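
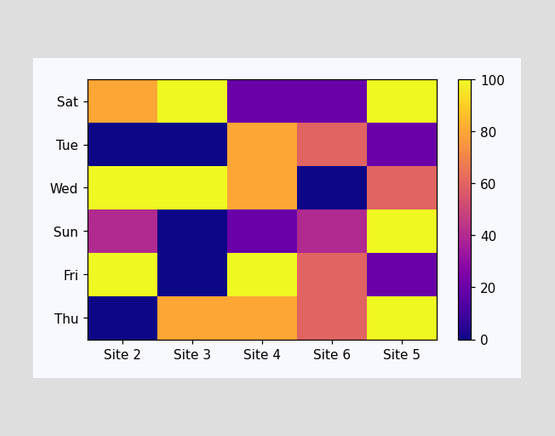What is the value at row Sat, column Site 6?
20

Matching cell (Sat, Site 6) against the colorbar gives 20.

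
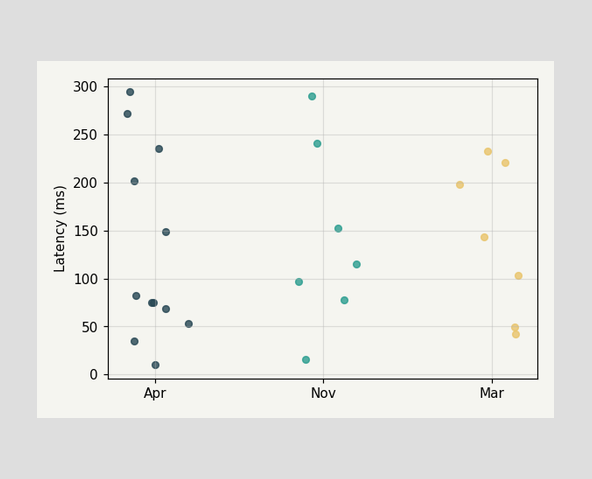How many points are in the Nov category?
Counting the markers in the Nov column gives 7.

7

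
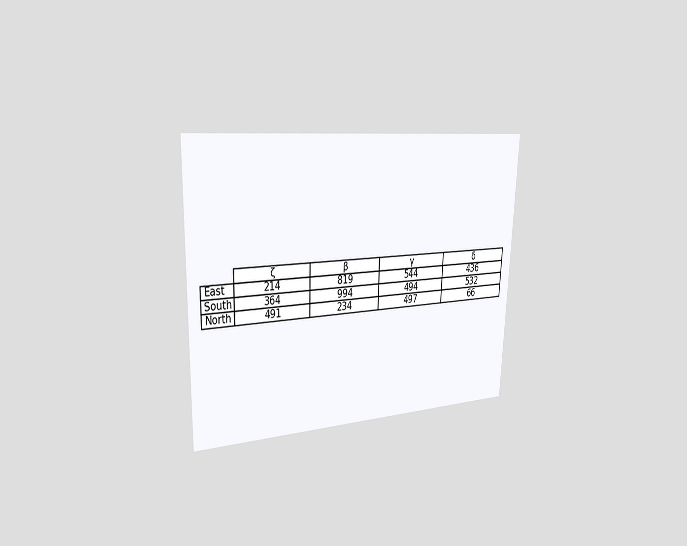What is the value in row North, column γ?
497

The chart is tilted about 2° clockwise and viewed slightly from the left. The (North, γ) cell reads 497.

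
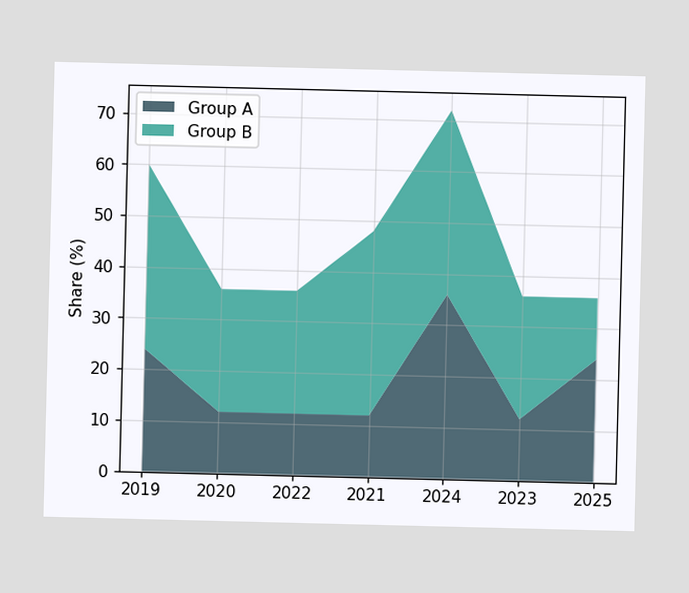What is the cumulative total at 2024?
The stacked total at 2024 reaches 72%.

72%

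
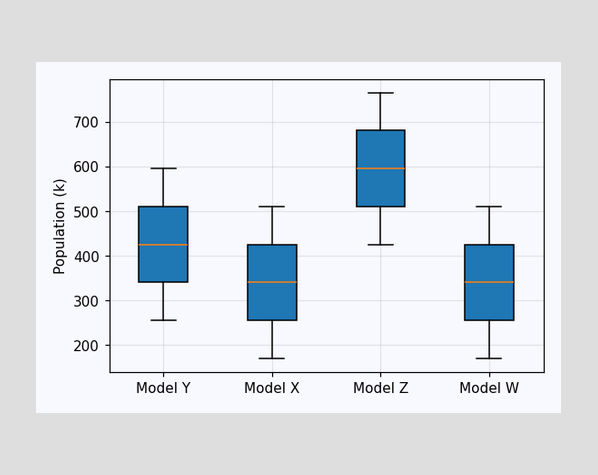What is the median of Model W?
The median line in the Model W box sits at 340k.

340k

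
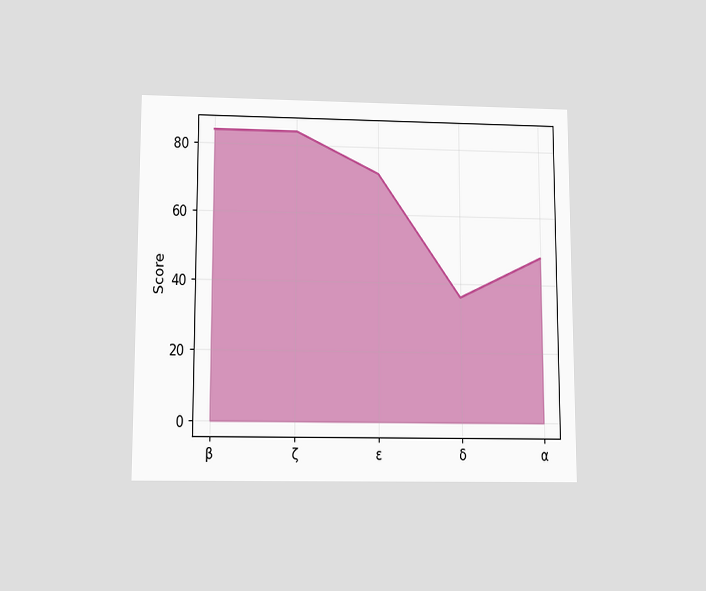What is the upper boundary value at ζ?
The chart is viewed slightly from below. At ζ the upper boundary is at 84.

84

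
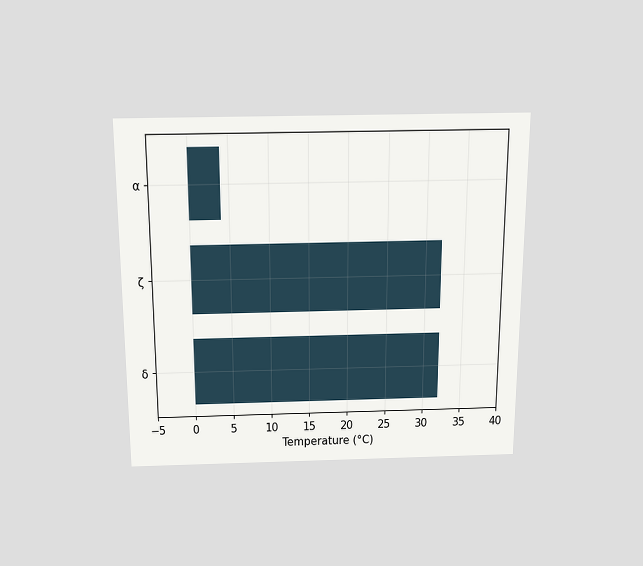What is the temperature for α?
4°C

The chart is viewed slightly from above. Reading along the chart's x-axis, the α bar reaches 4°C.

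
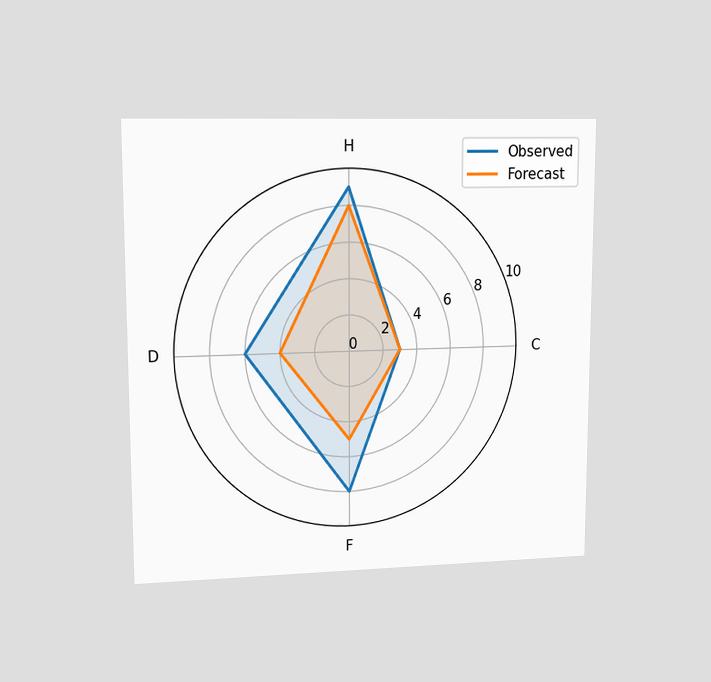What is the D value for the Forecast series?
The chart is viewed at a slight angle. On the D axis, Forecast reaches 4.

4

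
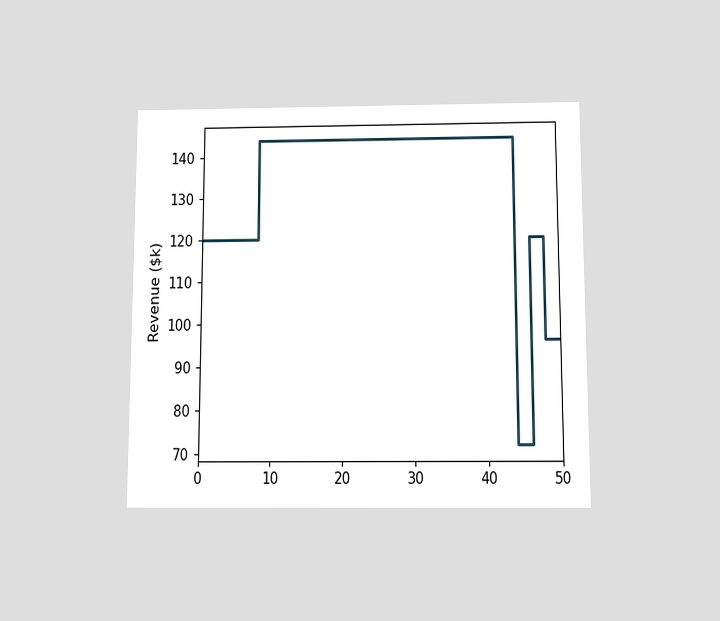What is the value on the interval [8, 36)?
$144k

The chart is viewed slightly from below. On [8, 36) the step sits at $144k.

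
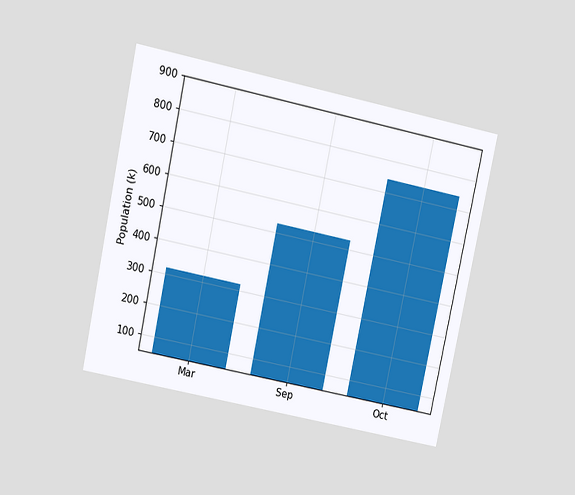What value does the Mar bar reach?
The chart is tilted about 12° clockwise and viewed at a slight angle. Reading along the chart's y-axis, the Mar bar reaches 318k.

318k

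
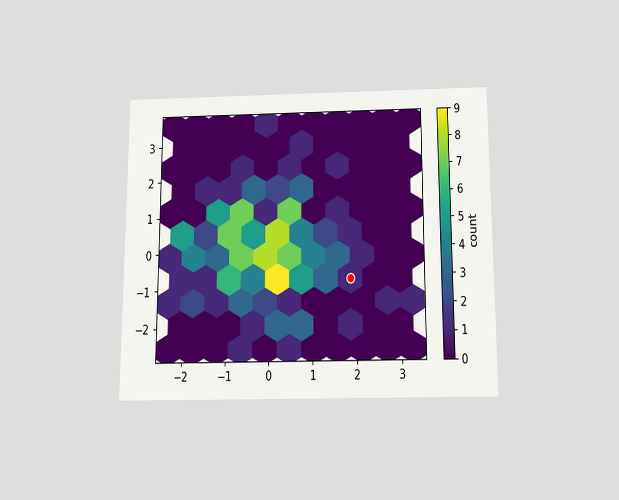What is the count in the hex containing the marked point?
The chart is viewed slightly from below. The marked hex reads 1 on the colorbar.

1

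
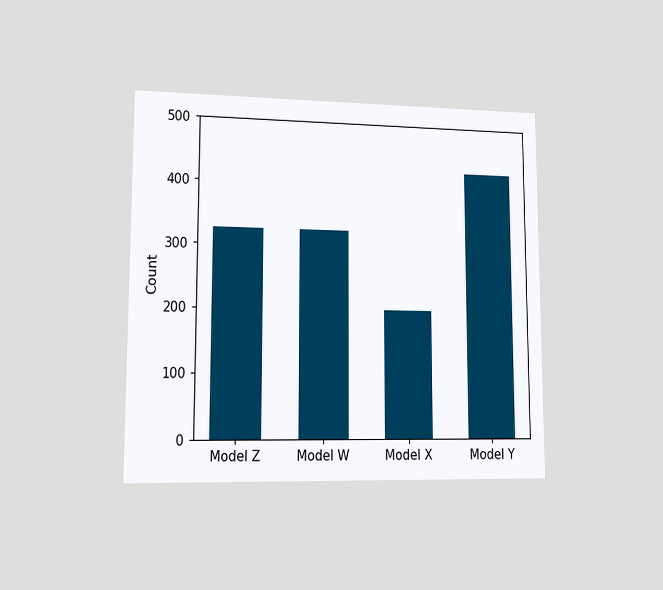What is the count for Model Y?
The chart is viewed at a slight angle. Reading along the chart's y-axis, the Model Y bar reaches 425.

425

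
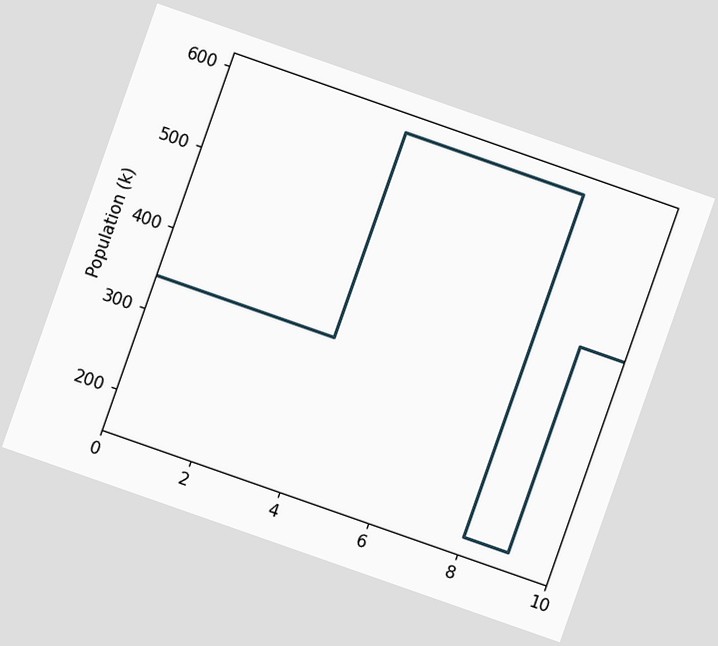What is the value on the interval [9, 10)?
The chart is tilted about 19° clockwise. On [9, 10) the step sits at 425k.

425k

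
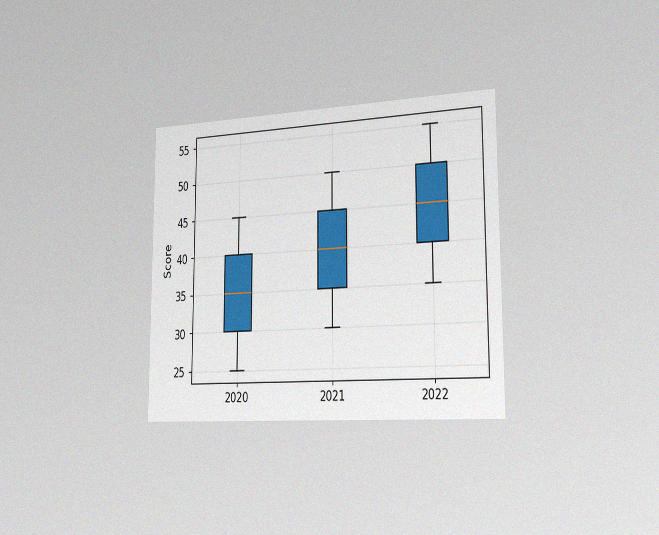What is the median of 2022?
45

The chart is viewed slightly from the right, with some photo noise. The median line in the 2022 box sits at 45.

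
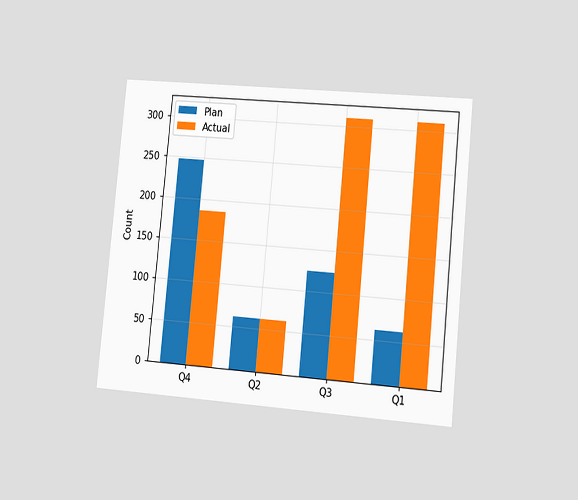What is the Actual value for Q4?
The chart is tilted about 5° clockwise and viewed slightly from the right. The Actual bar at Q4 reaches 186 on the y-axis.

186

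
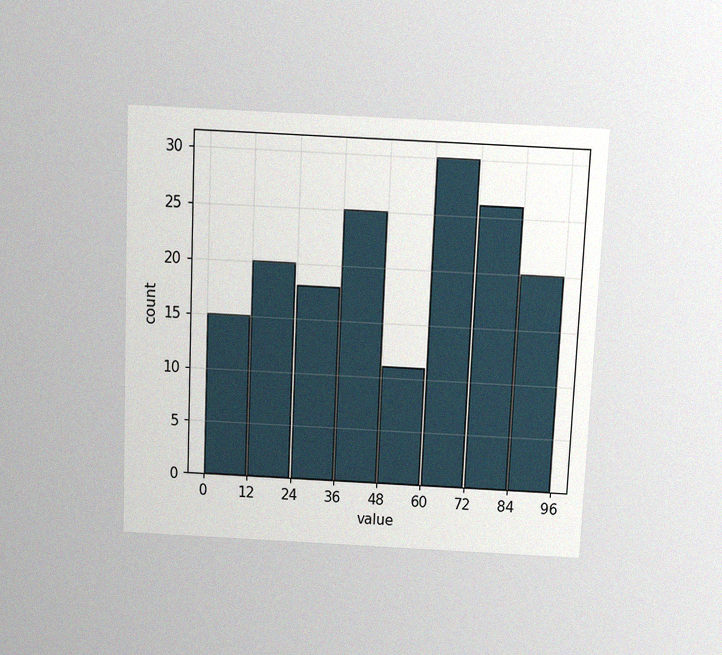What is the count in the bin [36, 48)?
The chart is tilted about 3° clockwise and viewed slightly from above, with some photo noise. The [36, 48) bin has height 25.

25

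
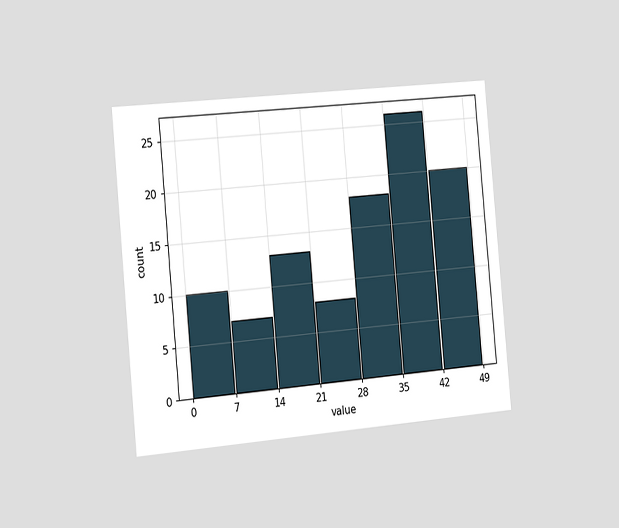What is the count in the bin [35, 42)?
The chart is tilted about 5° counter-clockwise and viewed slightly from the left. The [35, 42) bin has height 26.

26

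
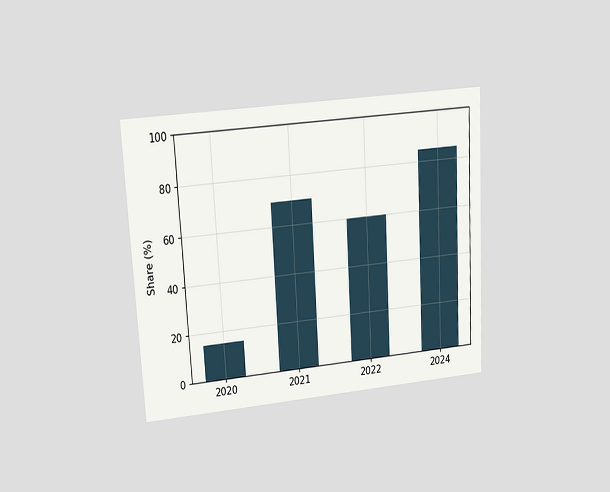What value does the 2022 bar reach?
60%

The chart is tilted about 3° counter-clockwise and viewed at a slight angle. Reading along the chart's y-axis, the 2022 bar reaches 60%.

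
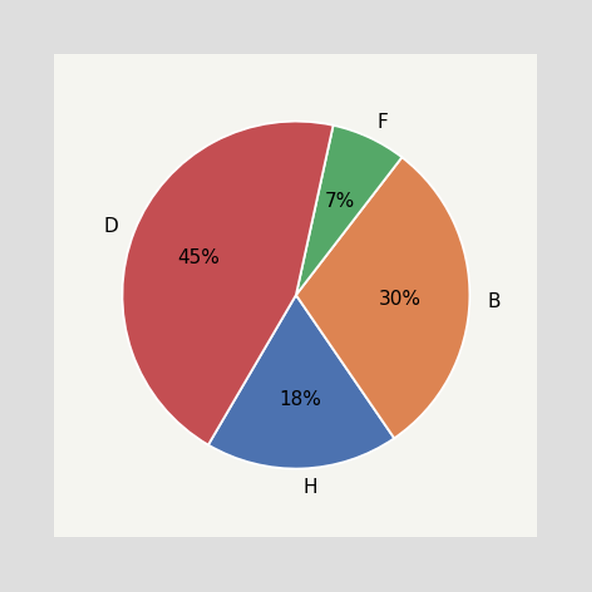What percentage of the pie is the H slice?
The H slice takes up 18% of the pie.

18%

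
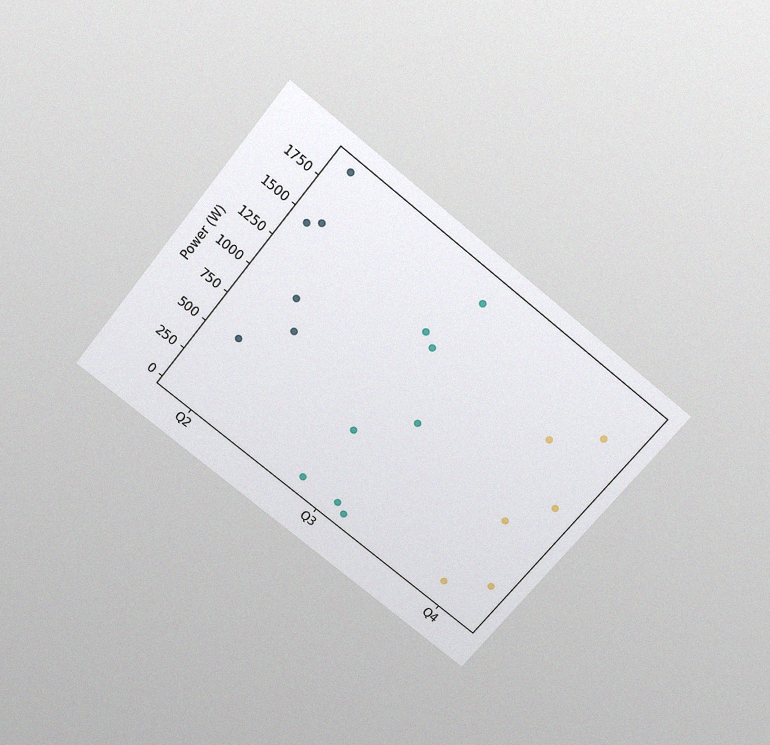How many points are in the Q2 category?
6

The chart is tilted about 39° clockwise and viewed slightly from above, with some photo noise. Counting the markers in the Q2 column gives 6.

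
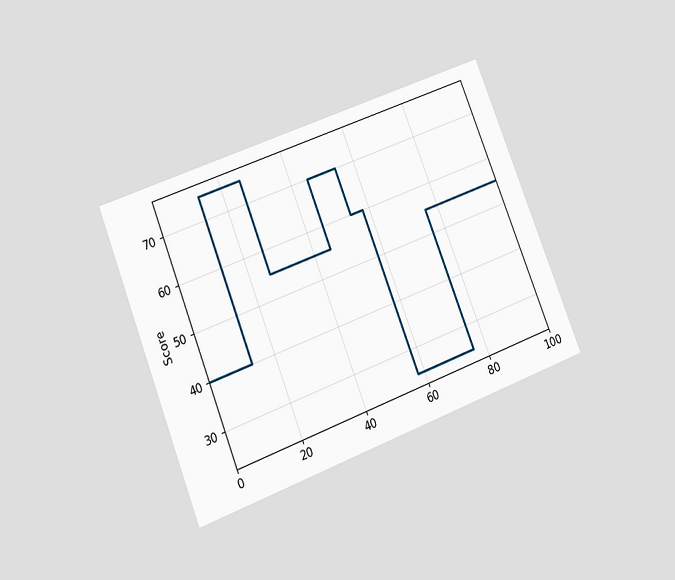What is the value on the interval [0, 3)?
The chart is tilted about 21° counter-clockwise and viewed at a slight angle. On [0, 3) the step sits at 40.

40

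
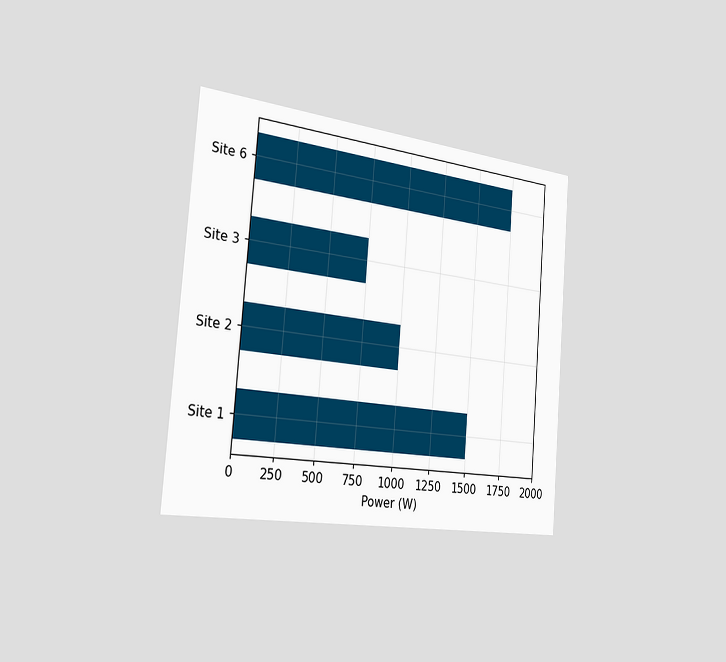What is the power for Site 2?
1000W

The chart is tilted about 5° clockwise and viewed slightly from the left. Reading along the chart's x-axis, the Site 2 bar reaches 1000W.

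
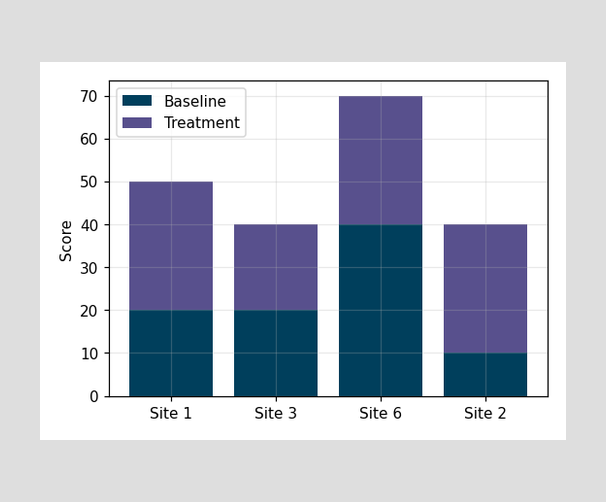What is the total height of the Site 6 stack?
70

The Site 6 stack's top reaches 70 on the y-axis.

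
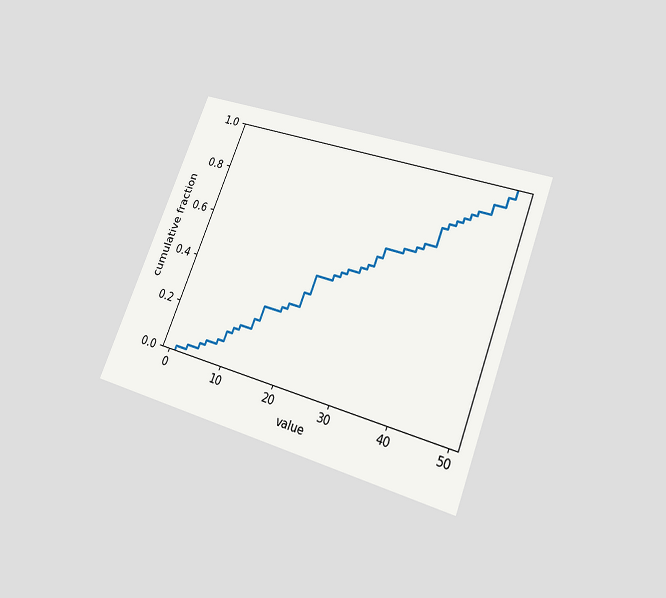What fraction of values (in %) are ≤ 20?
The chart is tilted about 21° clockwise and viewed slightly from below. At x=20 the ECDF step is at 38%.

38%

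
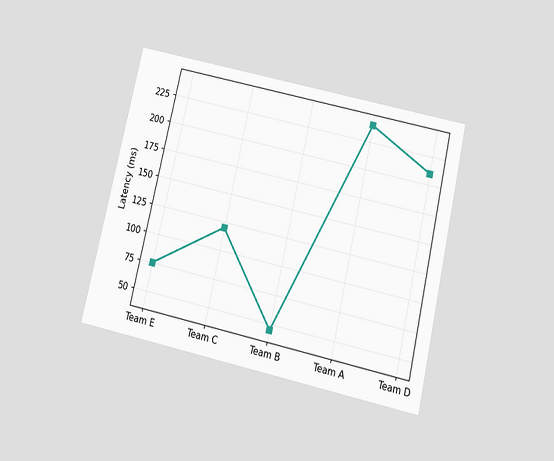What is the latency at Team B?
The chart is tilted about 13° clockwise and viewed slightly from below. At Team B, the line is at 45ms.

45ms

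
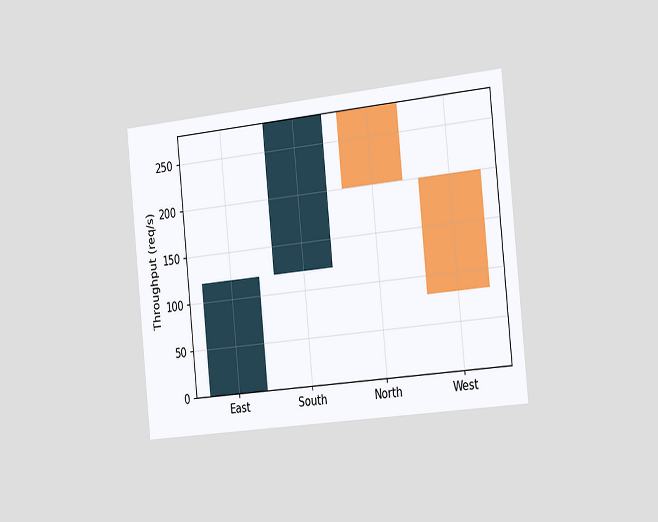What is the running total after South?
The chart is tilted about 6° counter-clockwise and viewed slightly from the right. After South the running total reaches 280req/s.

280req/s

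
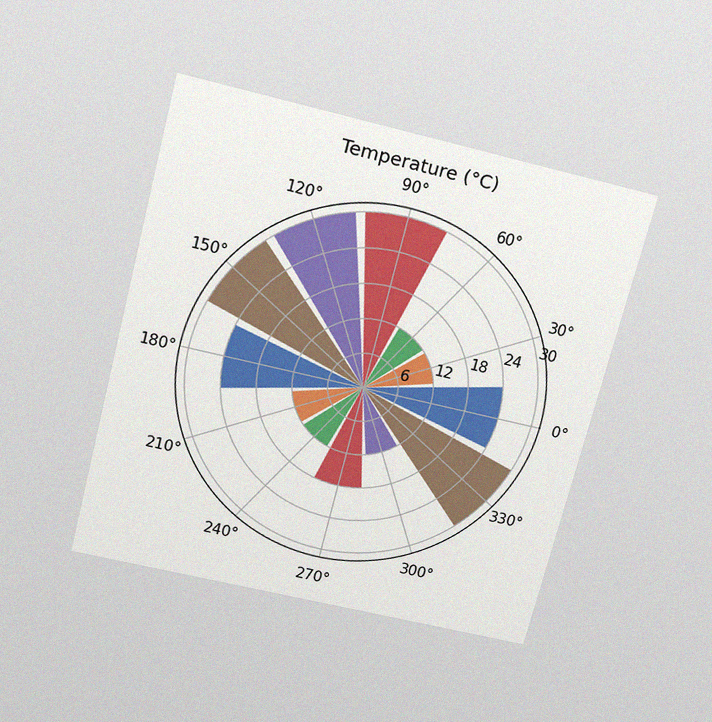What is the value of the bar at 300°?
The chart is tilted about 14° clockwise and viewed slightly from above, with some photo noise. The bar at 300° reaches 12°C on the radial axis.

12°C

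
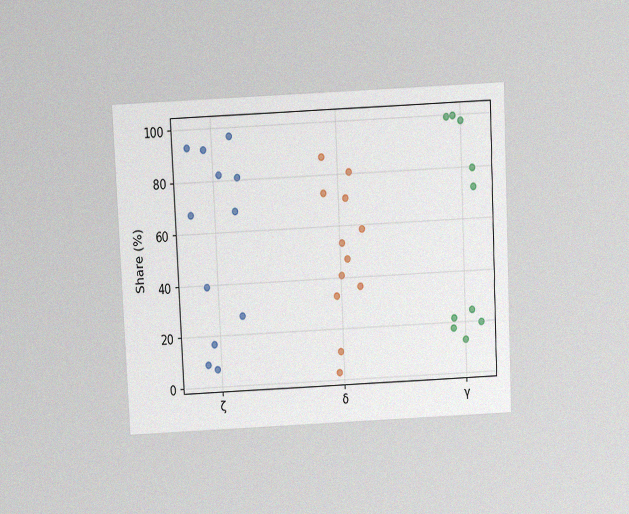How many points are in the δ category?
The chart is tilted about 3° counter-clockwise and viewed slightly from above, with some photo noise. Counting the markers in the δ column gives 12.

12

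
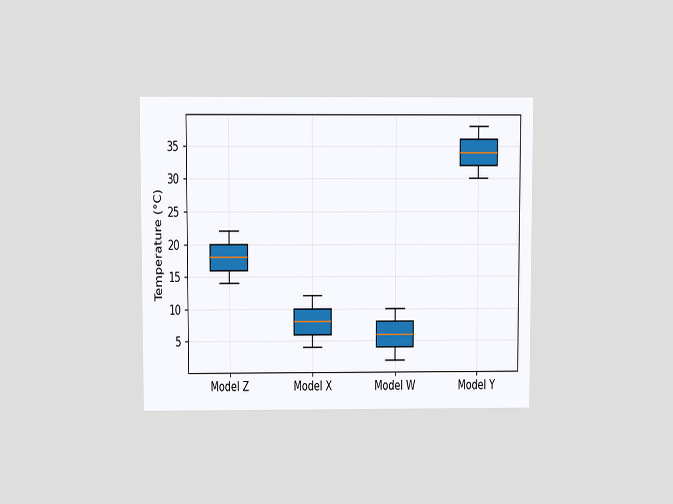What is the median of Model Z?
The chart is viewed slightly from above. The median line in the Model Z box sits at 18°C.

18°C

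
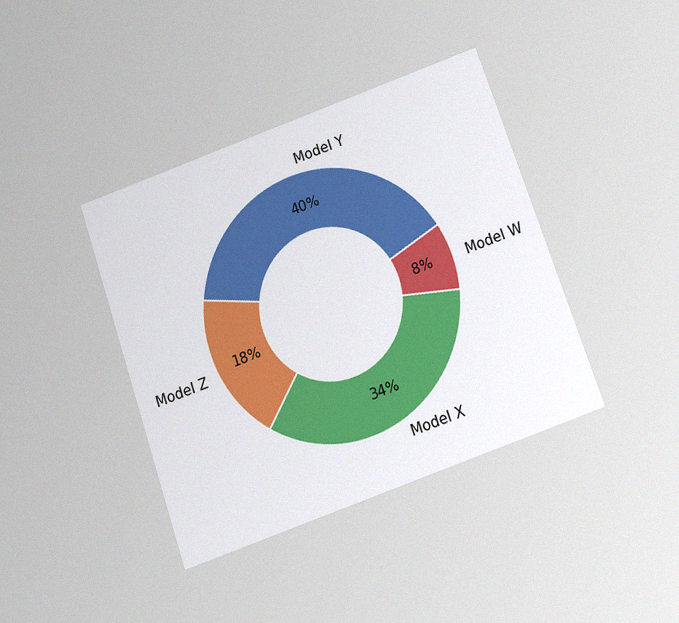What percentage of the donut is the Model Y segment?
40%

The chart is tilted about 19° counter-clockwise and viewed slightly from below, with some photo noise. The Model Y segment takes up 40% of the ring.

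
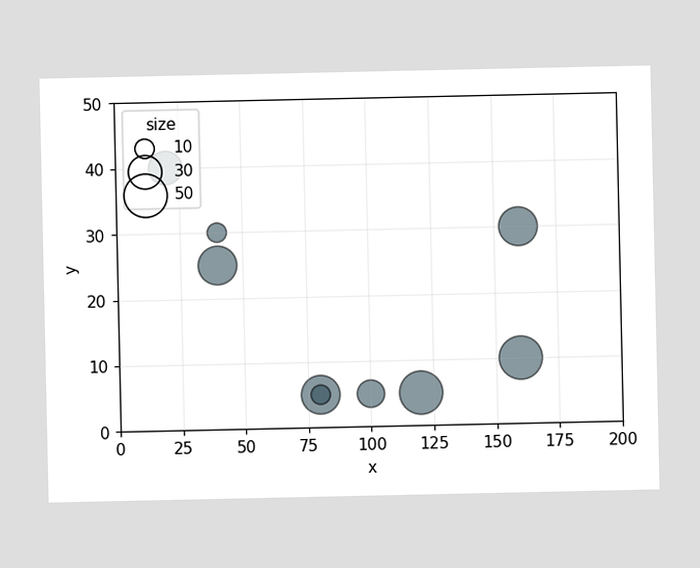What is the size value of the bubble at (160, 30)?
40

Matching the bubble at (160, 30) against the size legend gives 40.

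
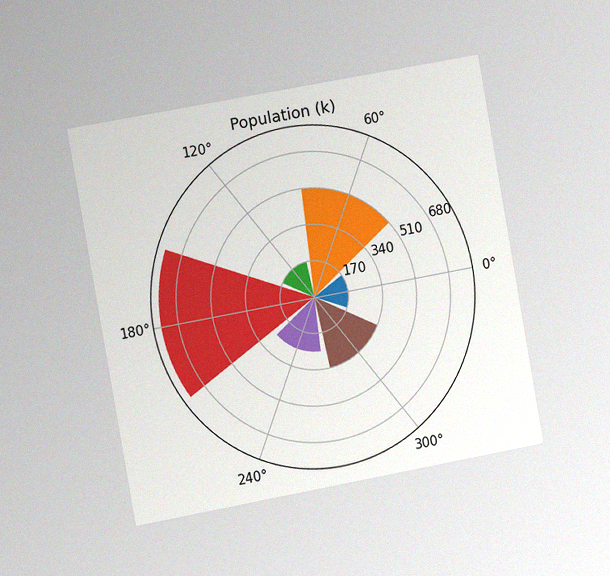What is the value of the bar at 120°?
The chart is tilted about 10° counter-clockwise and viewed at a slight angle, with some photo noise. The bar at 120° reaches 170k on the radial axis.

170k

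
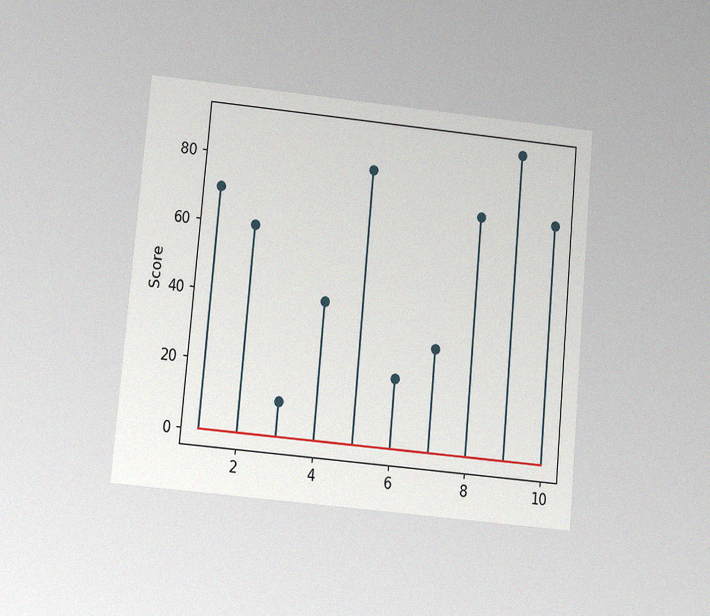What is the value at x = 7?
30

The chart is tilted about 5° clockwise and viewed at a slight angle, with some photo noise. The stem at x=7 reaches 30.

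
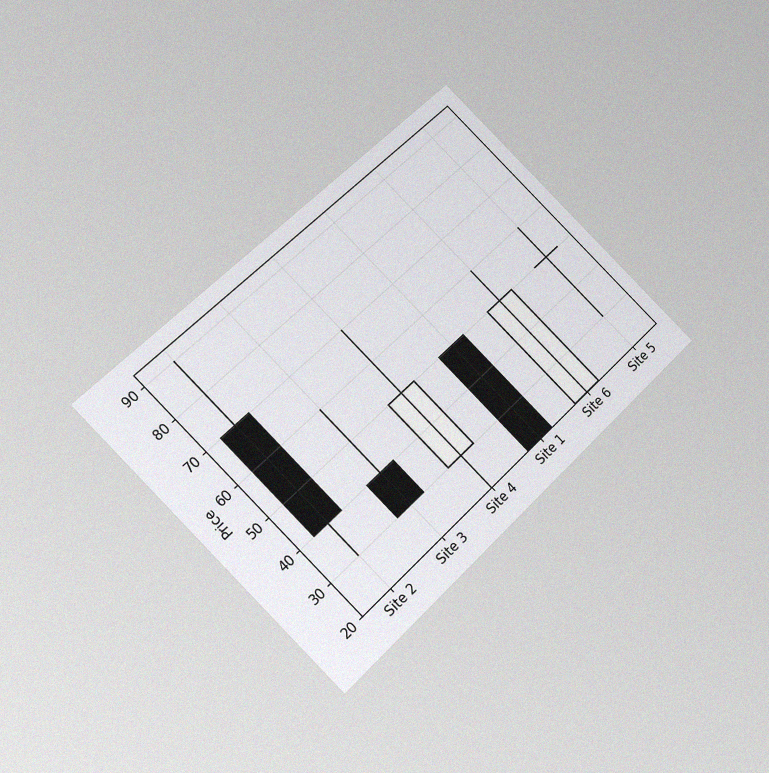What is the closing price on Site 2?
40

The chart is tilted about 45° counter-clockwise and viewed at a slight angle, with some photo noise. The Site 2 candle closes at 40.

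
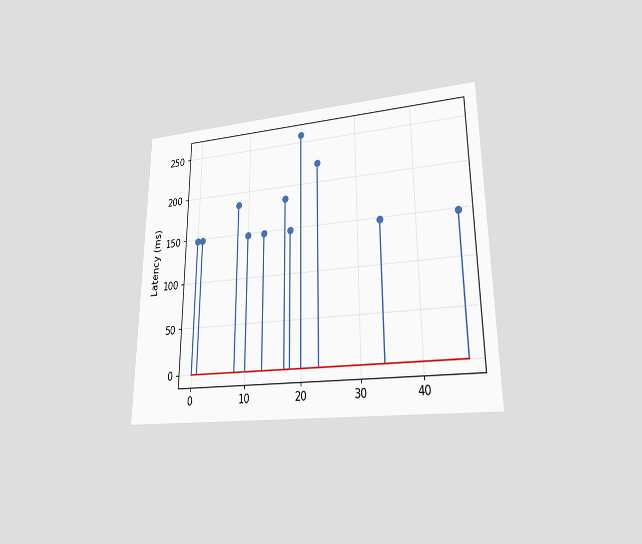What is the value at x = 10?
148ms

The chart is viewed at a slight angle. The stem at x=10 reaches 148ms.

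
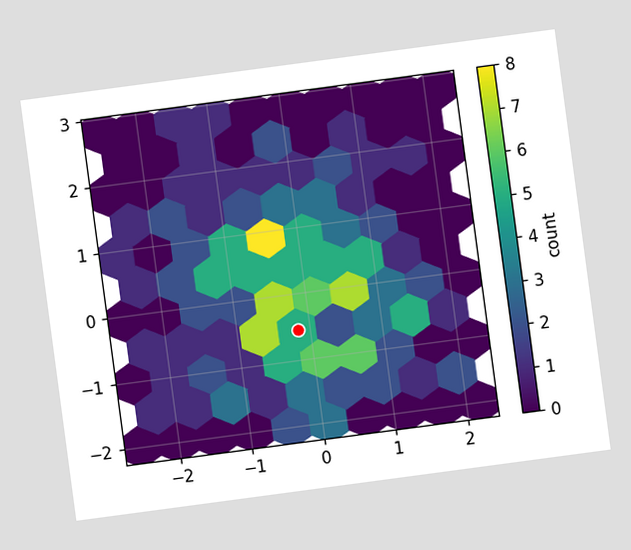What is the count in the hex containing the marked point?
The chart is tilted about 8° counter-clockwise. The marked hex reads 5 on the colorbar.

5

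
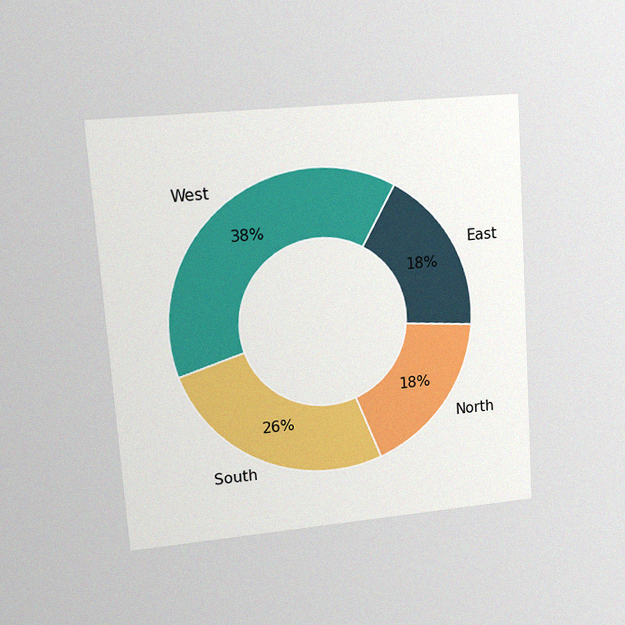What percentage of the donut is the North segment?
The chart is tilted about 4° counter-clockwise and viewed at a slight angle, with some photo noise. The North segment takes up 18% of the ring.

18%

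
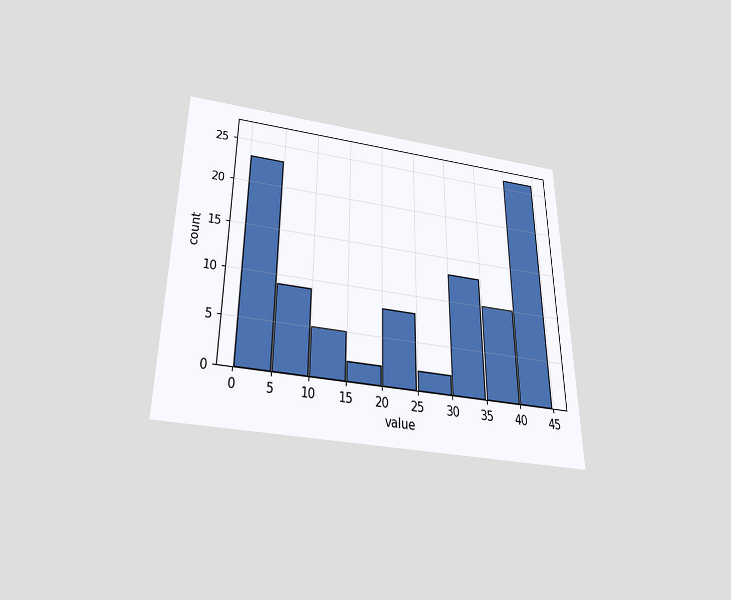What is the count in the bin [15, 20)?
2

The chart is viewed slightly from below. The [15, 20) bin has height 2.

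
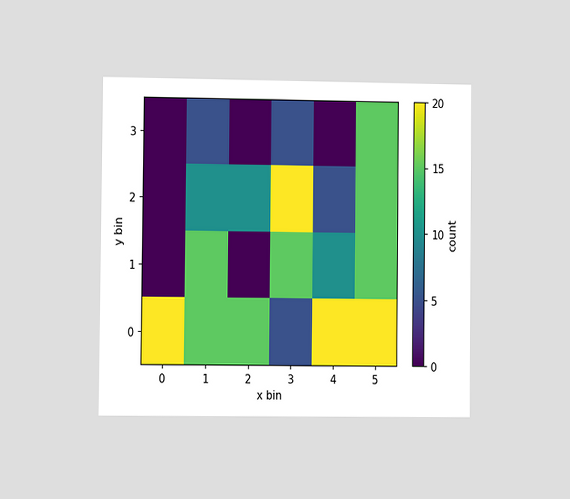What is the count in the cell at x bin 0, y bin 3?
The chart is viewed at a slight angle. Matching the cell (0, 3) against the colorbar gives 0.

0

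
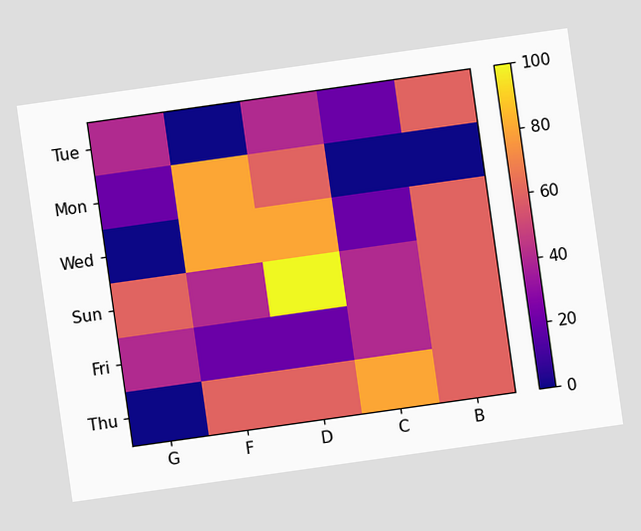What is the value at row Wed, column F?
The chart is tilted about 8° counter-clockwise. Matching cell (Wed, F) against the colorbar gives 80.

80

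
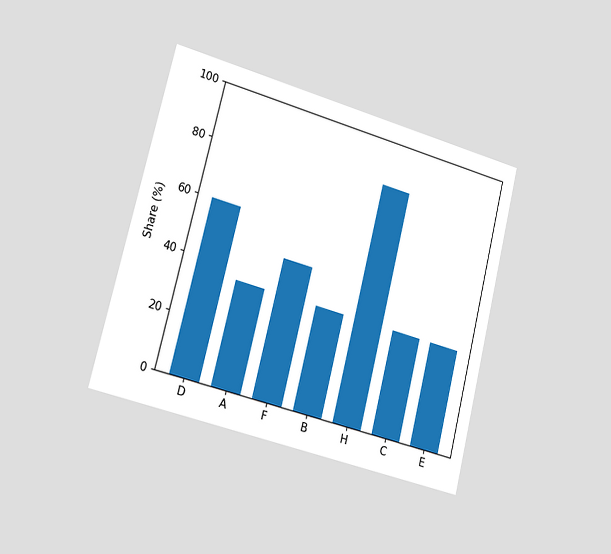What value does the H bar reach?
The chart is tilted about 14° clockwise and viewed slightly from the left. Reading along the chart's y-axis, the H bar reaches 84%.

84%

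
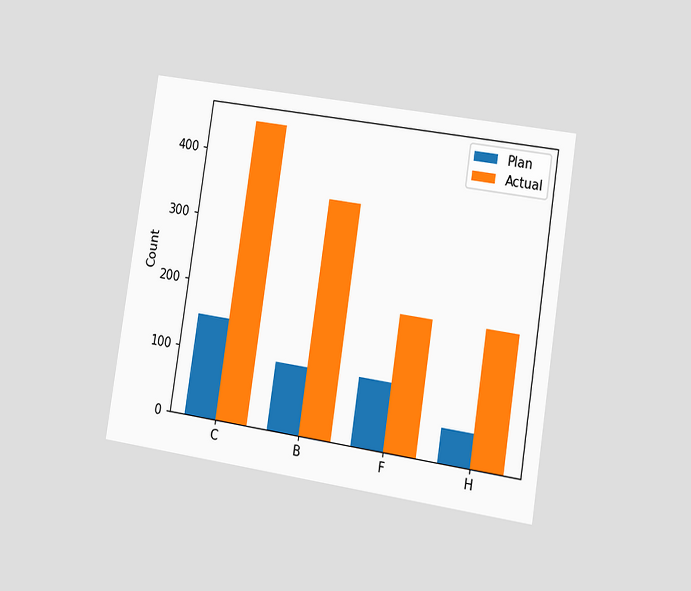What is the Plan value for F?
The chart is tilted about 9° clockwise and viewed at a slight angle. The Plan bar at F reaches 100 on the y-axis.

100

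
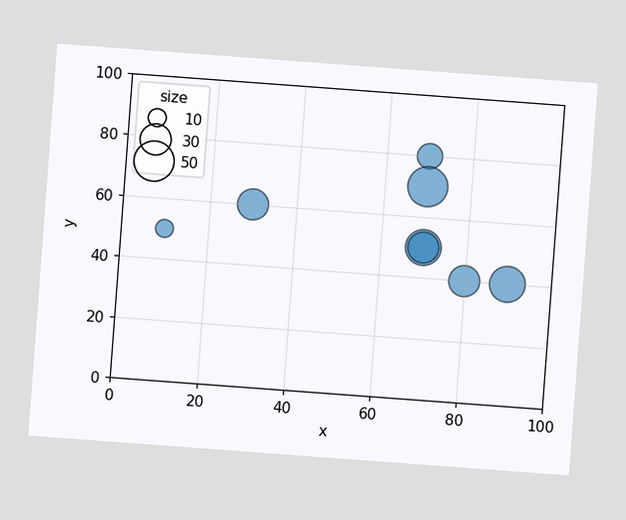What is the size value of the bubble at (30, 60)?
30

The chart is tilted about 4° clockwise. Matching the bubble at (30, 60) against the size legend gives 30.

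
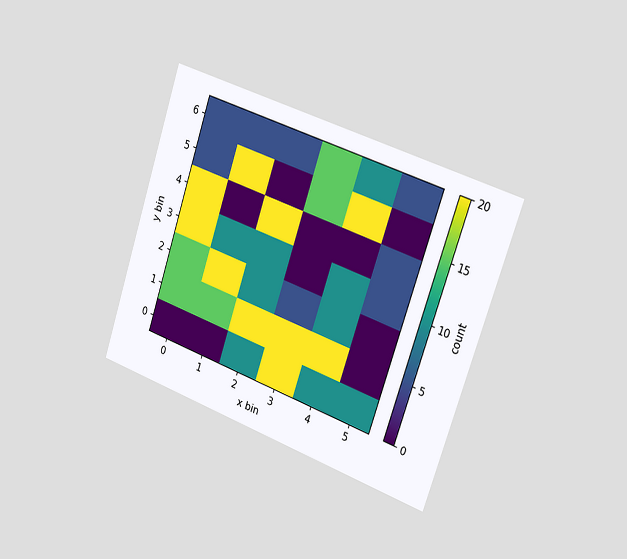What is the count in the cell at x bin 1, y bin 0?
The chart is tilted about 18° clockwise and viewed slightly from the right. Matching the cell (1, 0) against the colorbar gives 0.

0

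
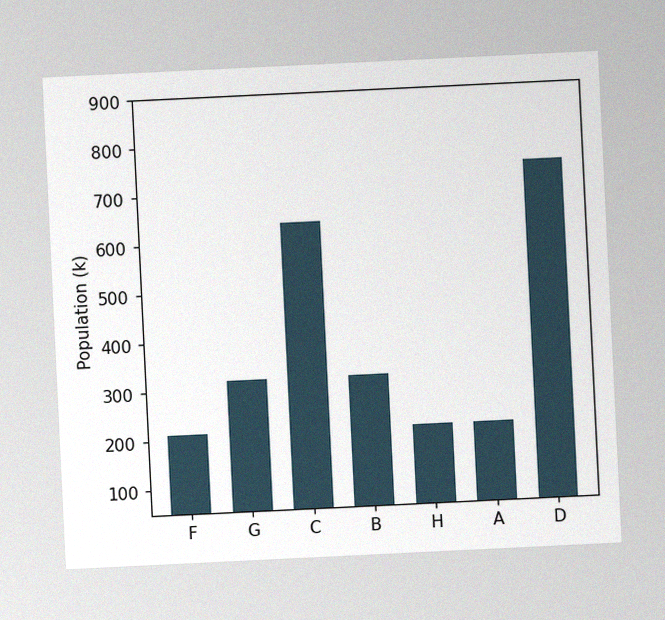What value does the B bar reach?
318k

The chart is tilted about 3° counter-clockwise, with some photo noise. Reading along the chart's y-axis, the B bar reaches 318k.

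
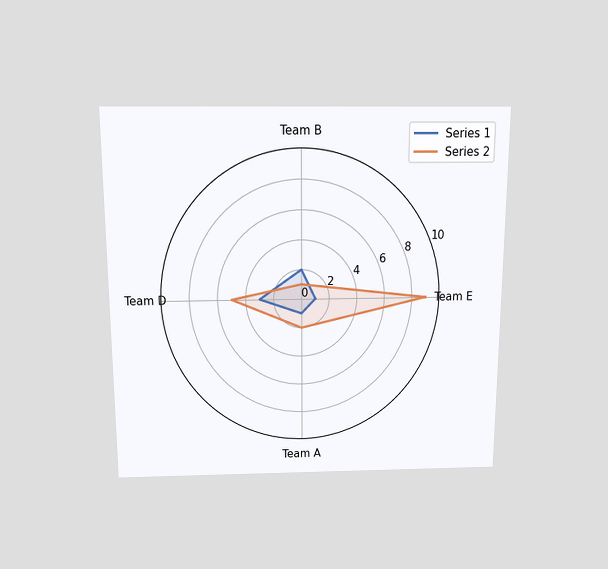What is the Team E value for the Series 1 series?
The chart is viewed slightly from above. On the Team E axis, Series 1 reaches 1.

1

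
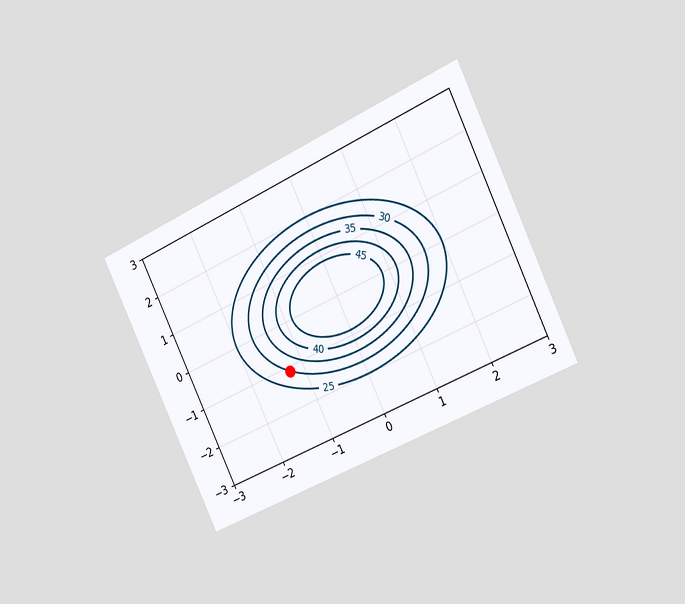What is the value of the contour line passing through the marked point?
30

The chart is tilted about 26° counter-clockwise and viewed slightly from the right. The marked point sits on the contour labelled 30.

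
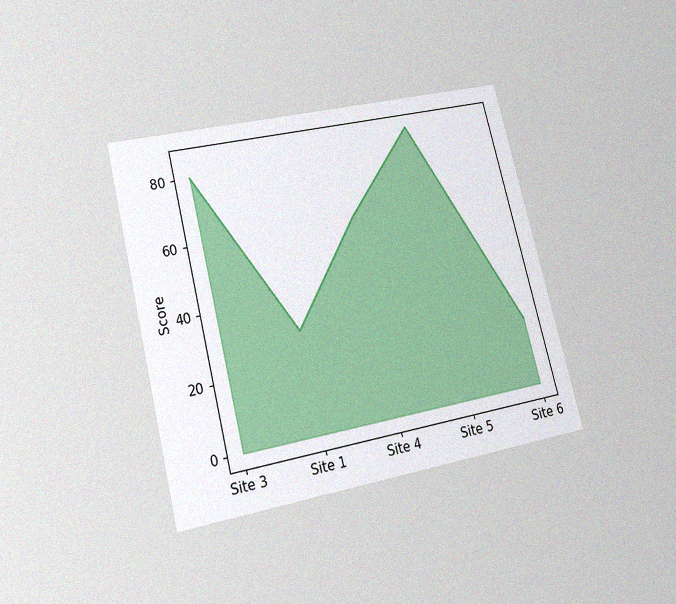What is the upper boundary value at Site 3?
The chart is tilted about 14° counter-clockwise and viewed slightly from below, with some photo noise. At Site 3 the upper boundary is at 80.

80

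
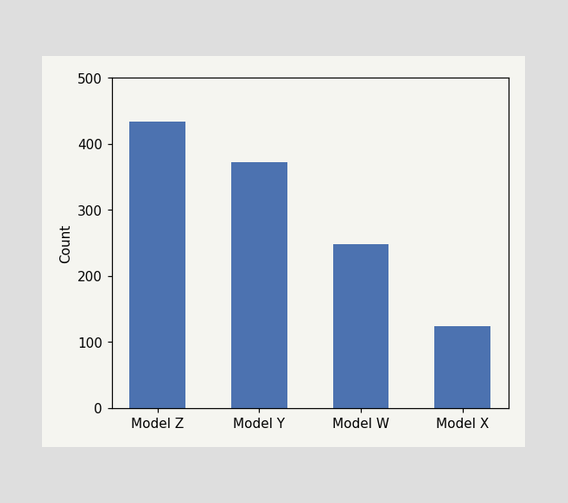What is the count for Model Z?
434

Reading along the chart's y-axis, the Model Z bar reaches 434.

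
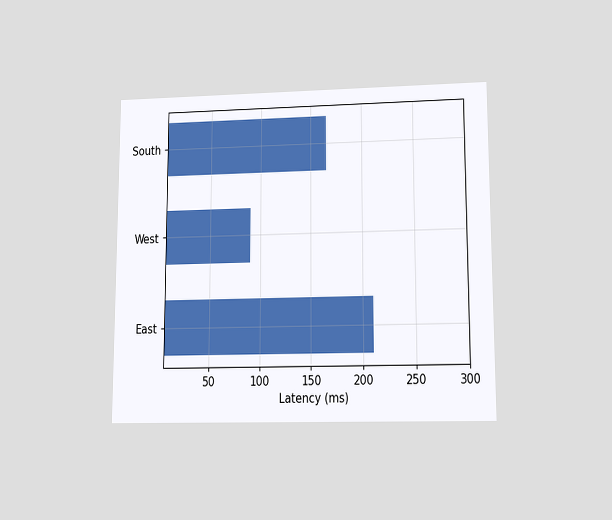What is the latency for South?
165ms

The chart is viewed at a slight angle. Reading along the chart's x-axis, the South bar reaches 165ms.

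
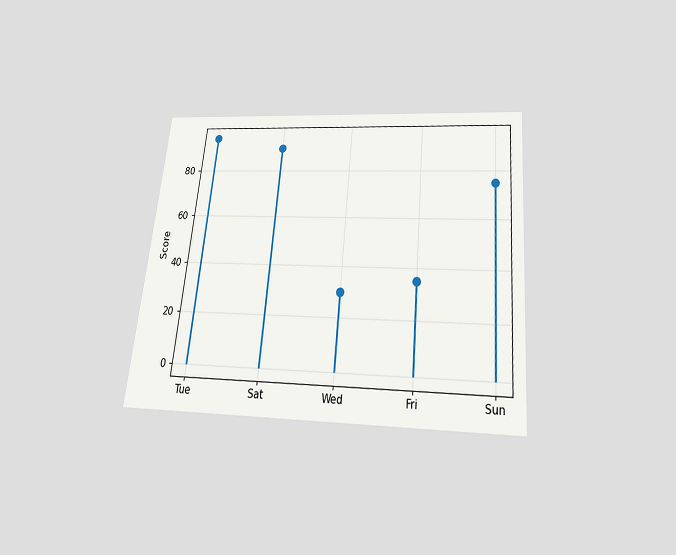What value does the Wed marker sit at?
30

The chart is tilted about 5° clockwise and viewed slightly from below. The Wed marker sits at 30.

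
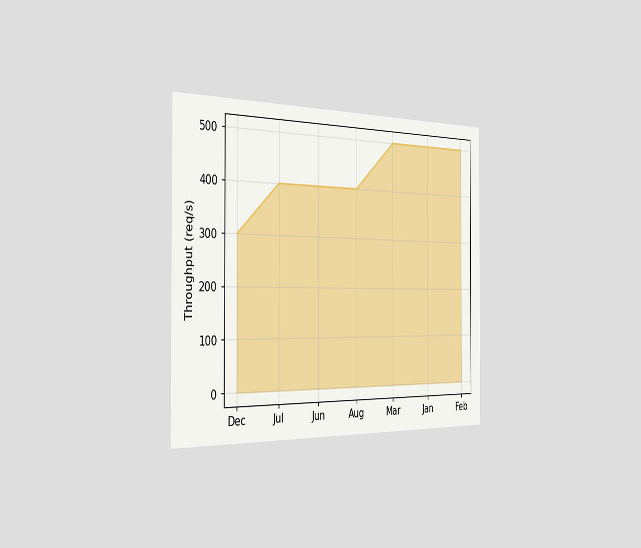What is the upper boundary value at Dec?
The chart is viewed slightly from the left. At Dec the upper boundary is at 300req/s.

300req/s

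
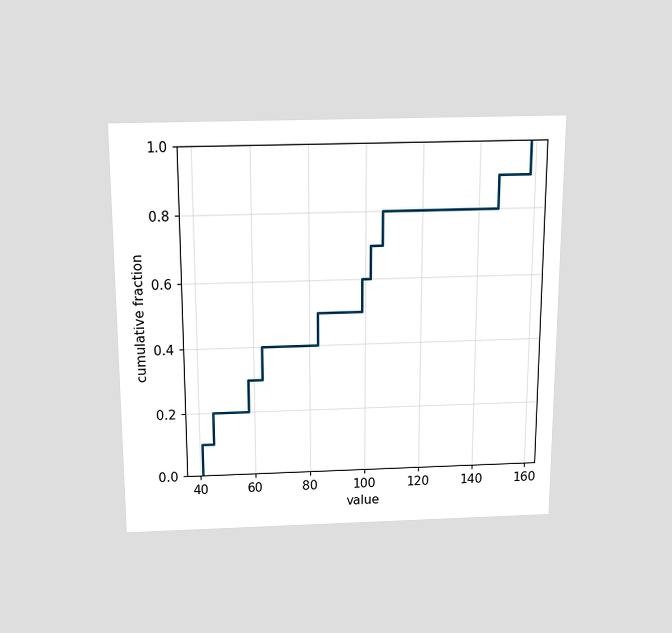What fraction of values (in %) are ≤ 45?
The chart is viewed slightly from above. At x=45 the ECDF step is at 20%.

20%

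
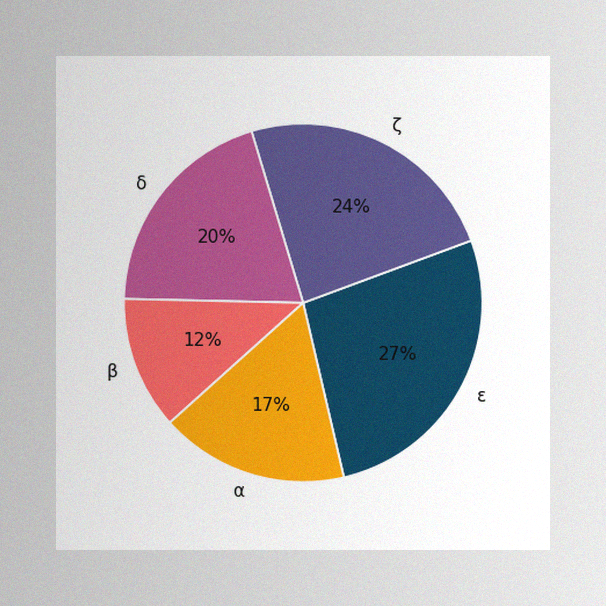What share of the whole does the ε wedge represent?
27%

The image has some photo noise and uneven lighting. The ε slice takes up 27% of the pie.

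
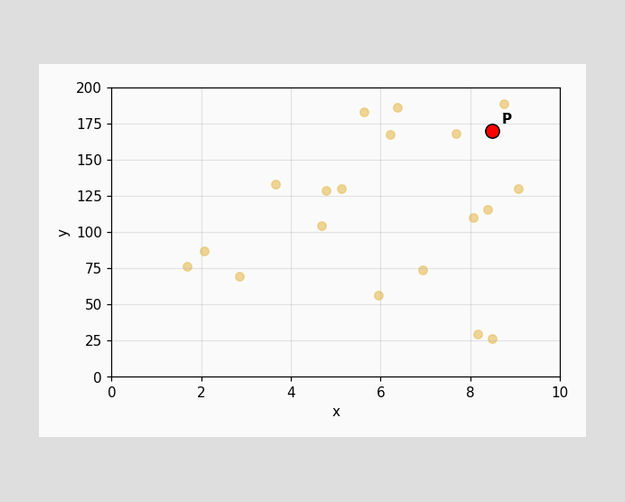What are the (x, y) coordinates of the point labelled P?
(8.5, 170)

Following the gridlines from P to each axis, P sits at (8.5, 170).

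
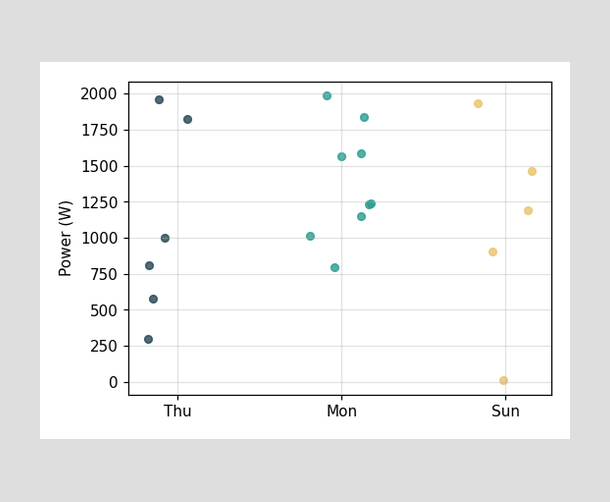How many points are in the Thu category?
6

Counting the markers in the Thu column gives 6.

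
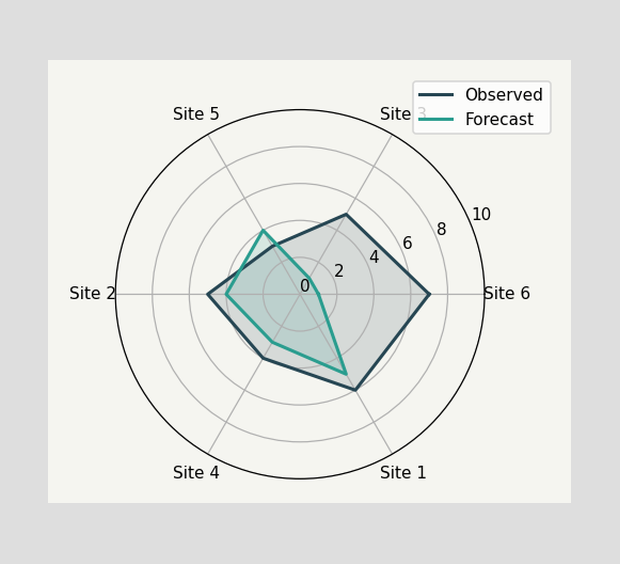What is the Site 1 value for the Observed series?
On the Site 1 axis, Observed reaches 6.

6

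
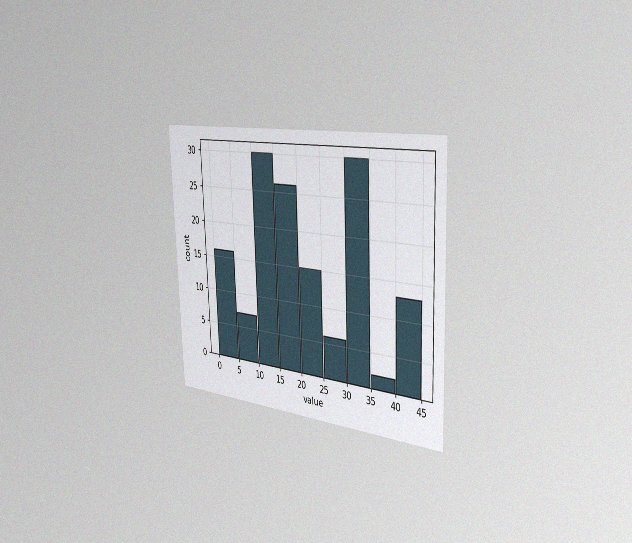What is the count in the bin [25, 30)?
6

The chart is tilted about 2° counter-clockwise and viewed slightly from the right, with some photo noise. The [25, 30) bin has height 6.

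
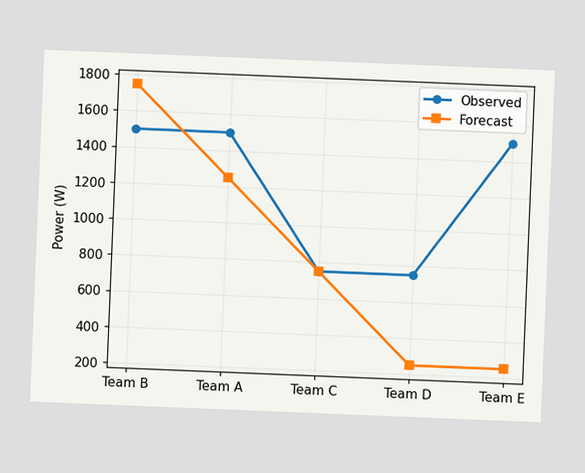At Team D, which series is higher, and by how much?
Observed, by 500W

The chart is tilted about 2° clockwise. At Team D, Observed sits above the other line by 500W.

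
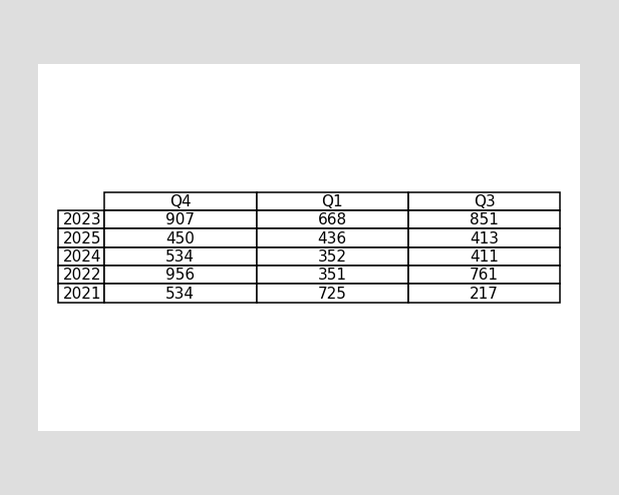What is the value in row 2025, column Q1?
The (2025, Q1) cell reads 436.

436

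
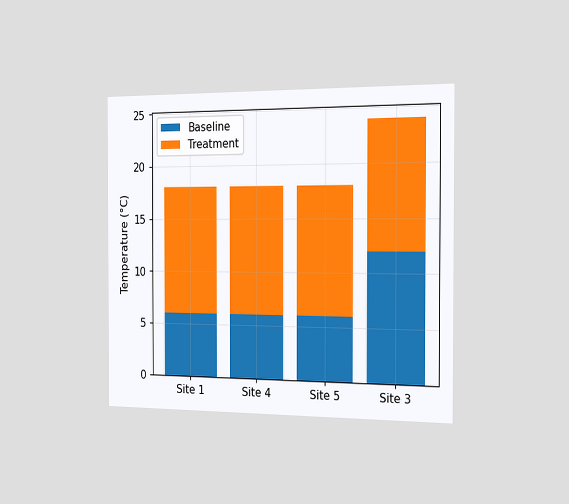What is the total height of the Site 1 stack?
The chart is viewed slightly from the right. The Site 1 stack's top reaches 18°C on the y-axis.

18°C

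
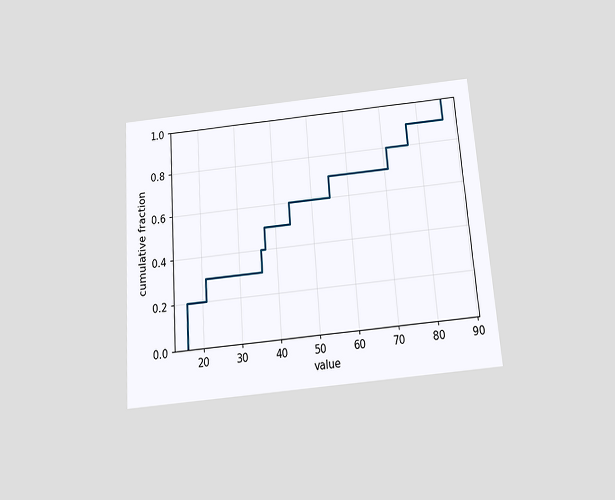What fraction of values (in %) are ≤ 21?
The chart is tilted about 4° counter-clockwise and viewed slightly from below. At x=21 the ECDF step is at 30%.

30%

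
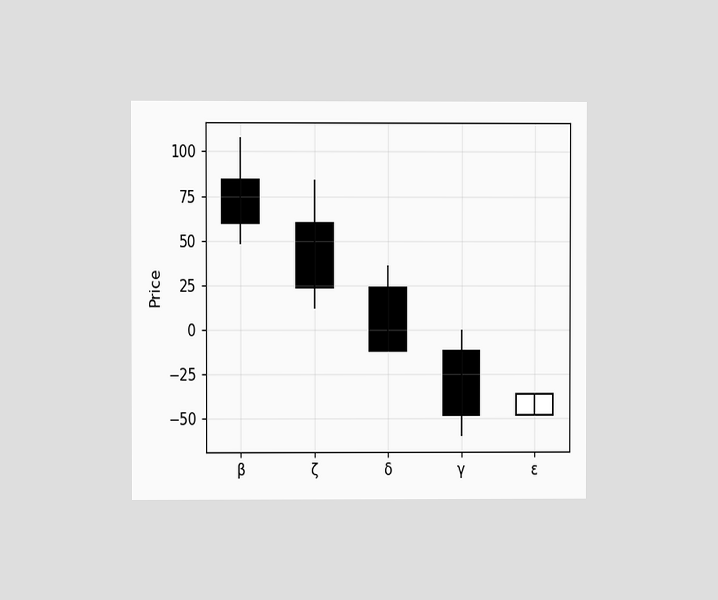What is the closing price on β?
The chart is viewed at a slight angle. The β candle closes at 60.

60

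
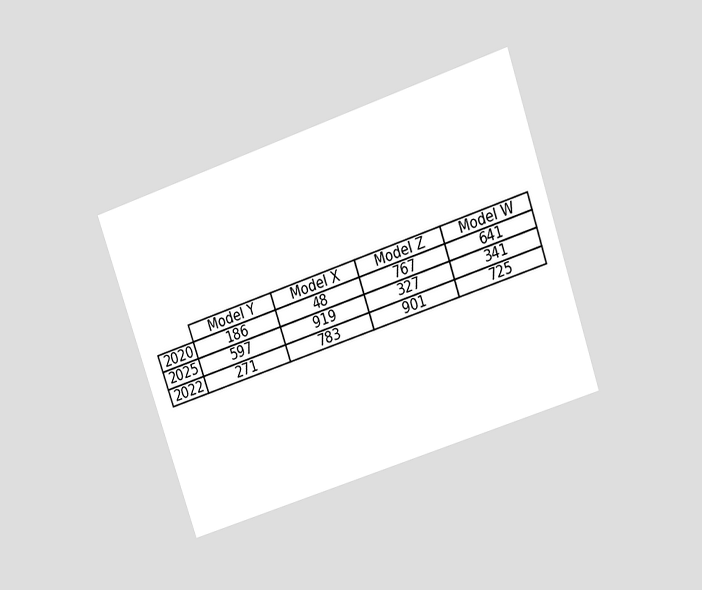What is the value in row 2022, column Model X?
783

The chart is tilted about 19° counter-clockwise and viewed slightly from above. The (2022, Model X) cell reads 783.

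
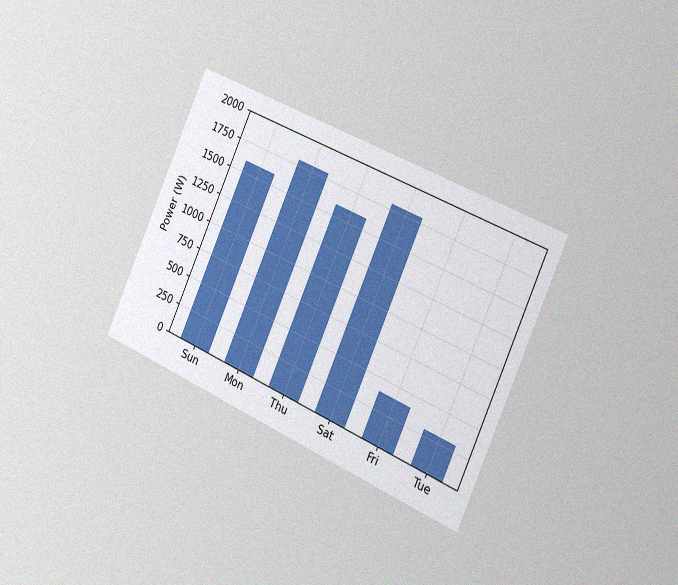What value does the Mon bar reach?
1800W

The chart is tilted about 24° clockwise and viewed slightly from the right, with some photo noise. Reading along the chart's y-axis, the Mon bar reaches 1800W.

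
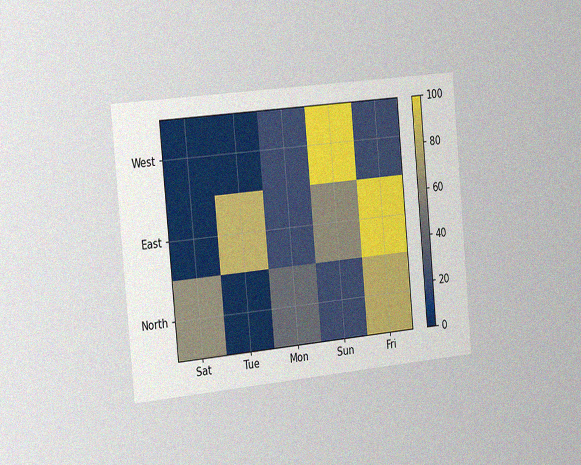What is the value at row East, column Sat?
The chart is tilted about 5° counter-clockwise and viewed slightly from the left, with some photo noise. Matching cell (East, Sat) against the colorbar gives 0.

0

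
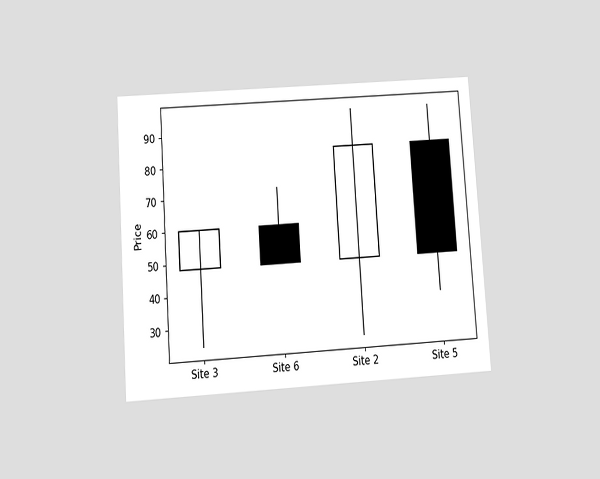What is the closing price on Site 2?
84

The chart is tilted about 4° counter-clockwise and viewed slightly from below. The Site 2 candle closes at 84.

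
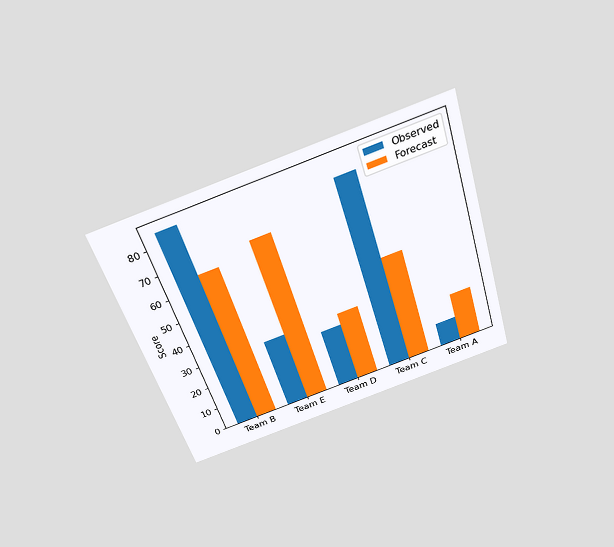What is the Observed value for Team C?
80

The chart is tilted about 17° counter-clockwise and viewed slightly from above. The Observed bar at Team C reaches 80 on the y-axis.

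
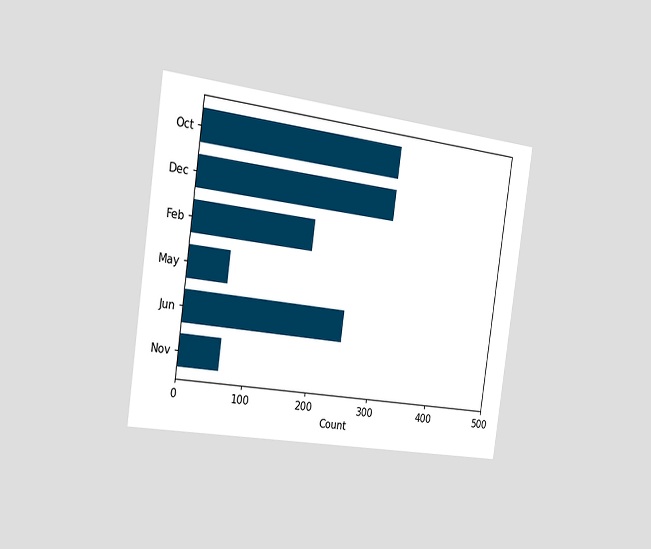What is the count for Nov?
62

The chart is tilted about 8° clockwise and viewed slightly from the left. Reading along the chart's x-axis, the Nov bar reaches 62.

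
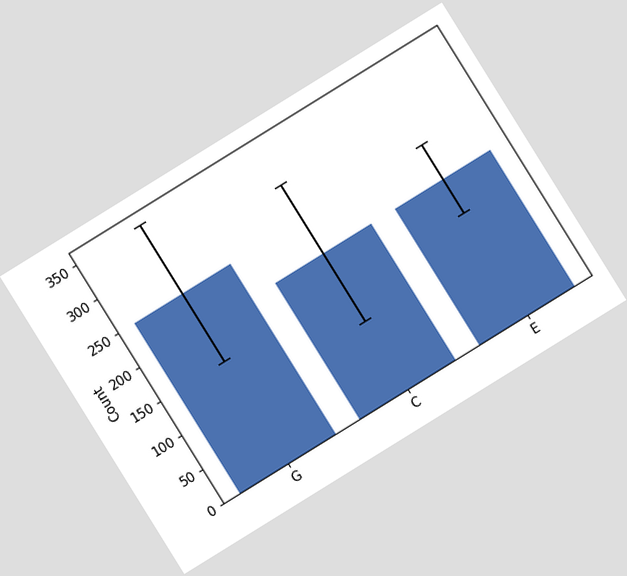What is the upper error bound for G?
350

The chart is tilted about 32° counter-clockwise. The G bar's upper whisker reaches 350.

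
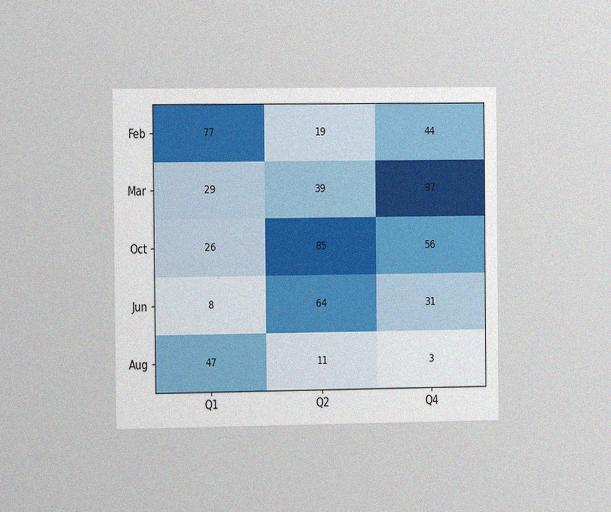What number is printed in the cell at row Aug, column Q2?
11

The chart is viewed slightly from the left, with some photo noise. The (Aug, Q2) cell reads 11.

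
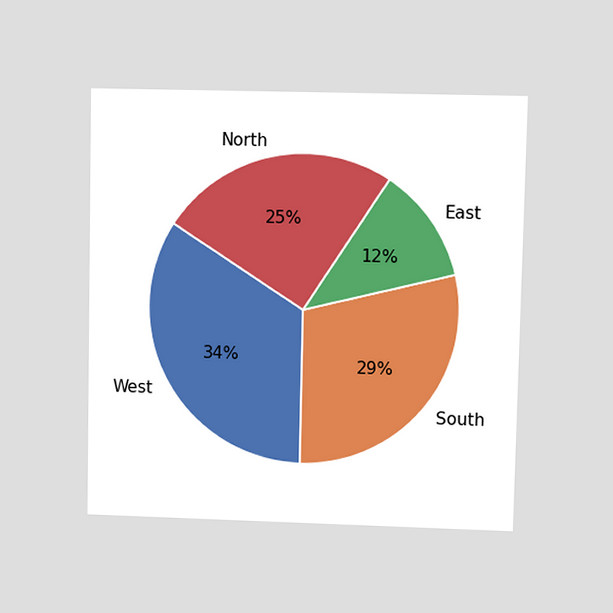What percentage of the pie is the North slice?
25%

The chart is viewed at a slight angle. The North slice takes up 25% of the pie.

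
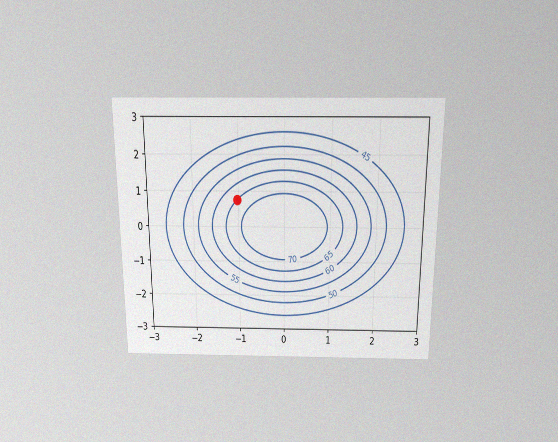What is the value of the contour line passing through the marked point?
The chart is viewed slightly from above, with some photo noise. The marked point sits on the contour labelled 65.

65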